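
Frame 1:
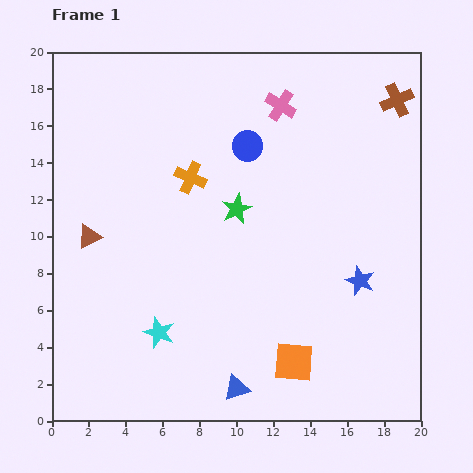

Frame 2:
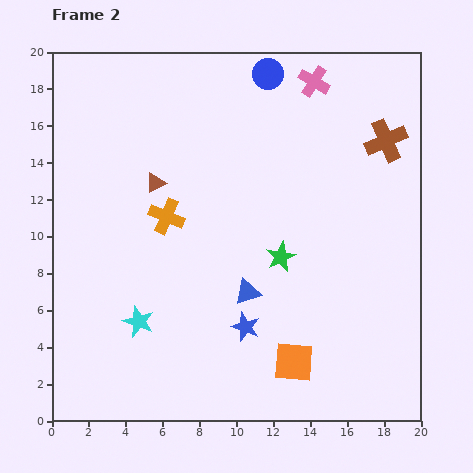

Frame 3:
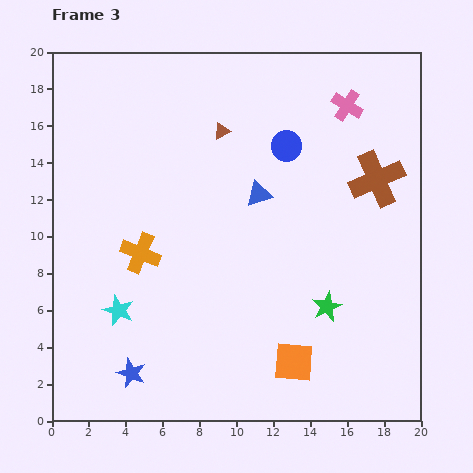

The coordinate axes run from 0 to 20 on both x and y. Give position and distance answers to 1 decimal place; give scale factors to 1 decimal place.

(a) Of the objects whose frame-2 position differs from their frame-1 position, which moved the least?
the cyan star

(moved 1.3)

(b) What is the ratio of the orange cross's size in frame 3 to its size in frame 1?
1.3×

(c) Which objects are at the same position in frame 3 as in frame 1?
the orange square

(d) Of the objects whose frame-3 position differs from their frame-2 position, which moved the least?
the cyan star

(moved 1.3)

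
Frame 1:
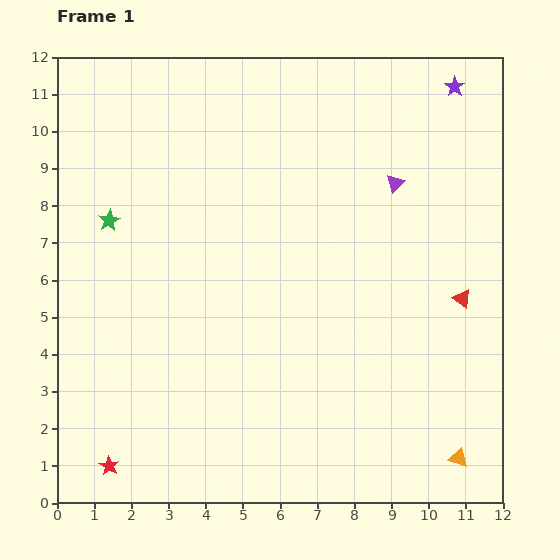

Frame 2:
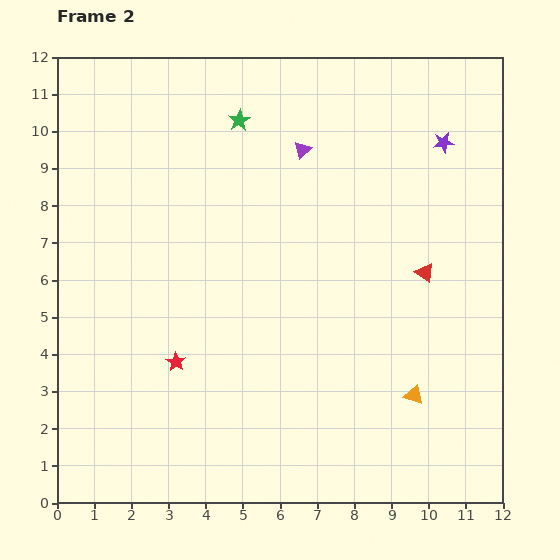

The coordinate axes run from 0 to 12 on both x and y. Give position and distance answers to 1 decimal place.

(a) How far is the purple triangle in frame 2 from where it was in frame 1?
2.7

The purple triangle moved from (9.1, 8.6) to (6.6, 9.5), a distance of √(2.5² + 0.9²) ≈ 2.7.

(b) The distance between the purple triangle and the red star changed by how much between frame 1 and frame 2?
-4.2

Distance in frame 1: 10.8. Distance in frame 2: 6.6.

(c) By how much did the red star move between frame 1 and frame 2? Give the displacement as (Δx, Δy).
(1.8, 2.8)

The red star was at (1.4, 1.0) in frame 1 and (3.2, 3.8) in frame 2.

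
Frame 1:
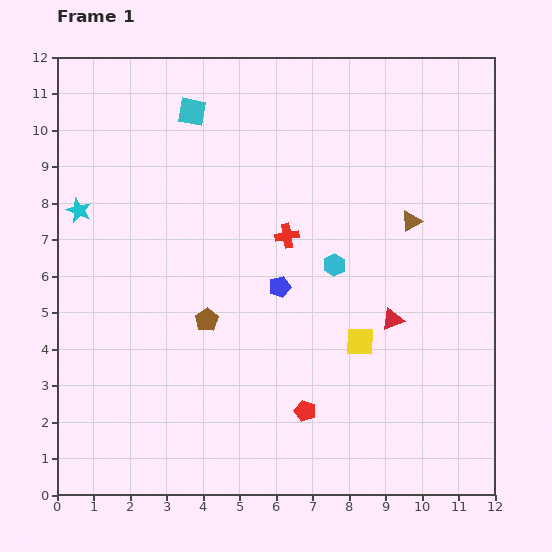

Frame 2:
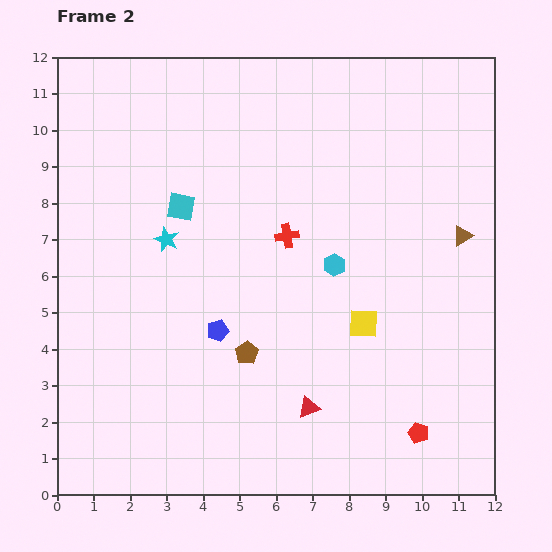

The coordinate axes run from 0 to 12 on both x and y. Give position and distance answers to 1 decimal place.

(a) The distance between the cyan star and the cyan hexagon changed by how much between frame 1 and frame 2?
-2.5

Distance in frame 1: 7.2. Distance in frame 2: 4.7.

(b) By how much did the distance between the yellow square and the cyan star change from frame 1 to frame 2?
-2.6

Distance in frame 1: 8.5. Distance in frame 2: 5.9.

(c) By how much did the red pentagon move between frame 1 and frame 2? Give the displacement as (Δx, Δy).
(3.1, -0.6)

The red pentagon was at (6.8, 2.3) in frame 1 and (9.9, 1.7) in frame 2.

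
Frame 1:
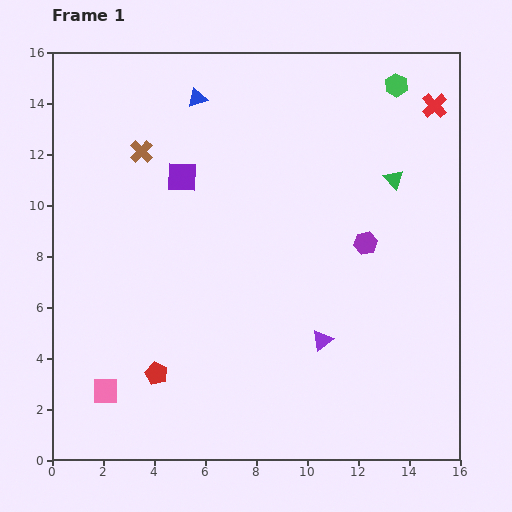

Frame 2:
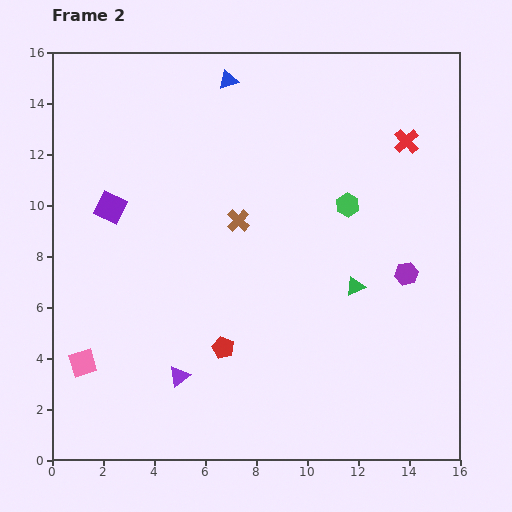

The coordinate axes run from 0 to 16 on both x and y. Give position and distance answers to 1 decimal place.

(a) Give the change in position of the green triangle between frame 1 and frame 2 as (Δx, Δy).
(-1.5, -4.2)

The green triangle was at (13.4, 11.0) in frame 1 and (11.9, 6.8) in frame 2.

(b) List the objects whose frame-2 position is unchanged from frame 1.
none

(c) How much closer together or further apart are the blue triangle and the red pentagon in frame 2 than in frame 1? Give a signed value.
-0.4

Distance in frame 1: 10.9. Distance in frame 2: 10.5.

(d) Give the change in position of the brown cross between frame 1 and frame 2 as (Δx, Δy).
(3.8, -2.7)

The brown cross was at (3.5, 12.1) in frame 1 and (7.3, 9.4) in frame 2.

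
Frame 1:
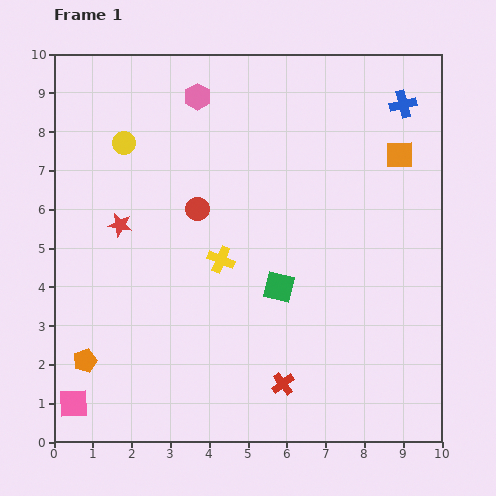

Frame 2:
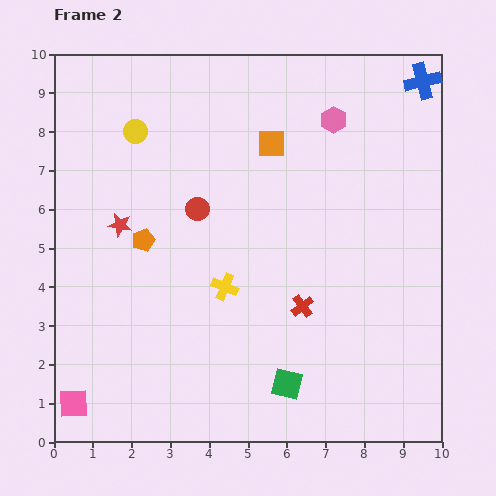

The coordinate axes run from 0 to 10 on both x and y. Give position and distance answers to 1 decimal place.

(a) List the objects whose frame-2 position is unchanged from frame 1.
the red circle, the pink square, the red star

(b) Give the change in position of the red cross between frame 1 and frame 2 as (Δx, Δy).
(0.5, 2.0)

The red cross was at (5.9, 1.5) in frame 1 and (6.4, 3.5) in frame 2.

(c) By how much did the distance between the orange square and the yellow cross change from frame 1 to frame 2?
-1.4

Distance in frame 1: 5.3. Distance in frame 2: 3.9.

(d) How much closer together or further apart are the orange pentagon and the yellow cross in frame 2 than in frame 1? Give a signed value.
-2.0

Distance in frame 1: 4.4. Distance in frame 2: 2.4.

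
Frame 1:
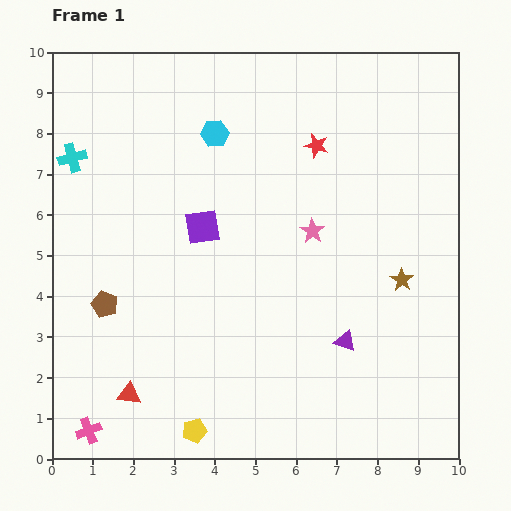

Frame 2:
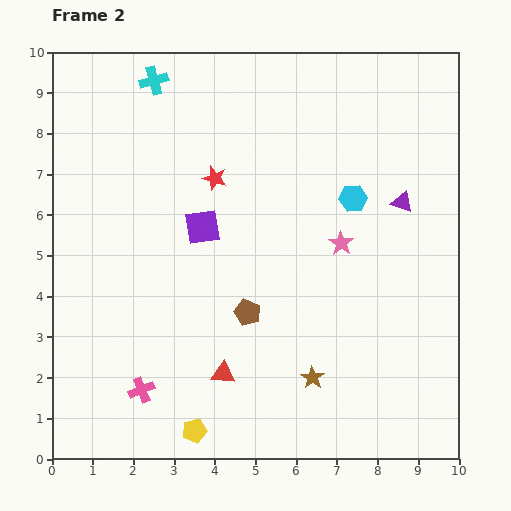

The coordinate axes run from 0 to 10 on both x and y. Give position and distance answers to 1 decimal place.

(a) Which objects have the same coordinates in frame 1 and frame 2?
the yellow pentagon, the purple square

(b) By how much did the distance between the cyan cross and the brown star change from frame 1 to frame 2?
-0.3

Distance in frame 1: 8.6. Distance in frame 2: 8.3.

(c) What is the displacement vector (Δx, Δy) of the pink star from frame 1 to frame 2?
(0.7, -0.3)

The pink star was at (6.4, 5.6) in frame 1 and (7.1, 5.3) in frame 2.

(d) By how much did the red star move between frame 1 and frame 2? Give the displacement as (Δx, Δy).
(-2.5, -0.8)

The red star was at (6.5, 7.7) in frame 1 and (4.0, 6.9) in frame 2.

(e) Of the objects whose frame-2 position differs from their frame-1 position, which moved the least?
the pink star

(moved 0.8)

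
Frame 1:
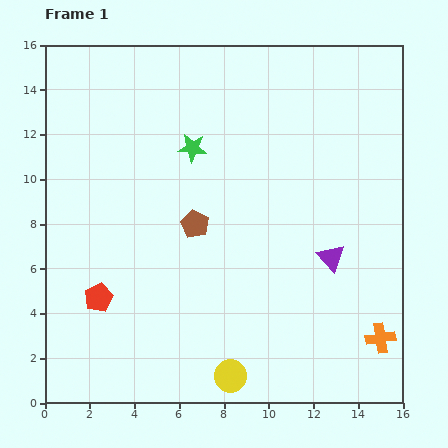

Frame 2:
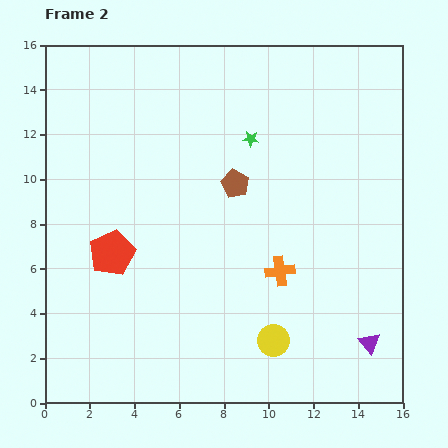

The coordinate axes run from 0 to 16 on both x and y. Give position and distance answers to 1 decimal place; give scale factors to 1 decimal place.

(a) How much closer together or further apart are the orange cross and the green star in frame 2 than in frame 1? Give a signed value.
-6.0

Distance in frame 1: 12.0. Distance in frame 2: 6.0.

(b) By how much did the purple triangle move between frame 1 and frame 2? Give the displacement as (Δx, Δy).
(1.7, -3.8)

The purple triangle was at (12.8, 6.5) in frame 1 and (14.5, 2.7) in frame 2.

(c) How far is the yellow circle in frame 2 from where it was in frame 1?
2.5

The yellow circle moved from (8.3, 1.2) to (10.2, 2.8), a distance of √(1.9² + 1.6²) ≈ 2.5.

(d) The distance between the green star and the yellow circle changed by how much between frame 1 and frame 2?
-1.2

Distance in frame 1: 10.3. Distance in frame 2: 9.1.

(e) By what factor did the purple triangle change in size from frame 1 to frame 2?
0.8×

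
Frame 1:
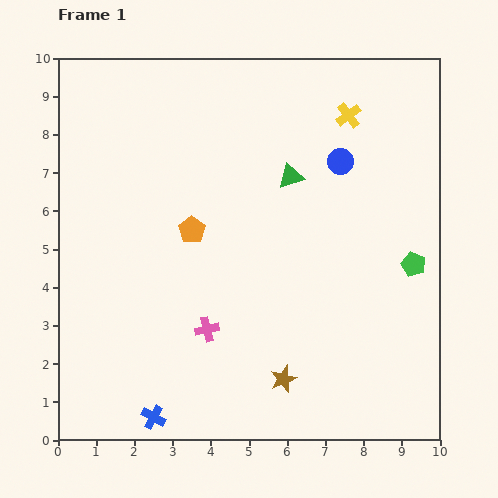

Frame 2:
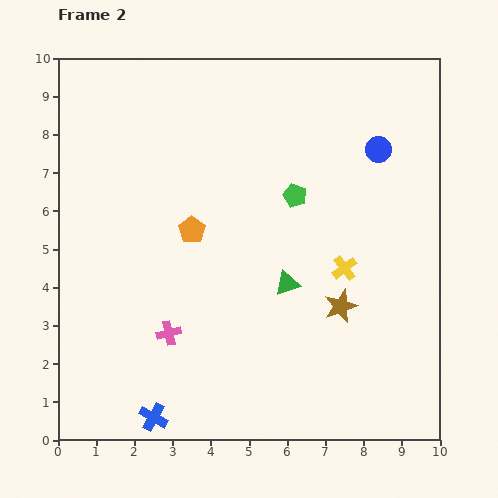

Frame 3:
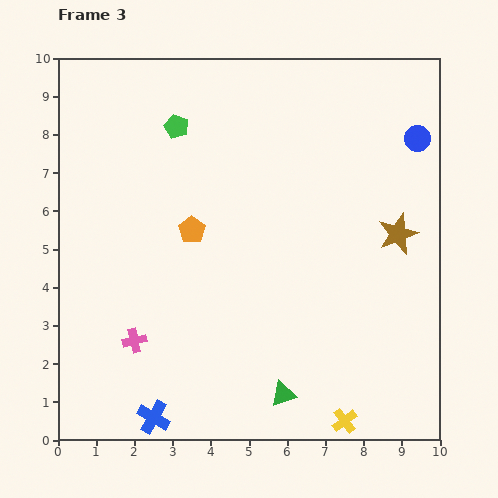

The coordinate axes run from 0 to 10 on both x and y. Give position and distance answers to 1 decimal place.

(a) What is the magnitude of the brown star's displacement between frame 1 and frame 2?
2.4

The brown star moved from (5.9, 1.6) to (7.4, 3.5), a distance of √(1.5² + 1.9²) ≈ 2.4.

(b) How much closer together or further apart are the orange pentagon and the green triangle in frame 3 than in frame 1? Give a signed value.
+1.9

Distance in frame 1: 3.0. Distance in frame 3: 4.9.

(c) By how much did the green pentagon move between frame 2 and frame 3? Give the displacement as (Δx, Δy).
(-3.1, 1.8)

The green pentagon was at (6.2, 6.4) in frame 2 and (3.1, 8.2) in frame 3.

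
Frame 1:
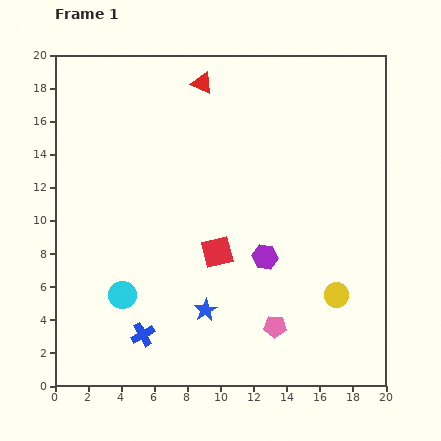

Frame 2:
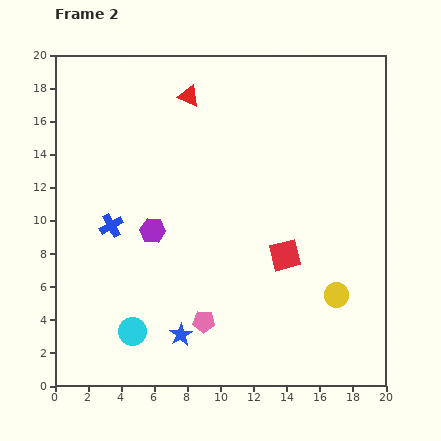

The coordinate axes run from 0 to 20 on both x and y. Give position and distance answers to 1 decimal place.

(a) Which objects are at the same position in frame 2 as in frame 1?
the yellow circle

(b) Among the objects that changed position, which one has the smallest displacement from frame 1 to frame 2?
the red triangle

(moved 1.1)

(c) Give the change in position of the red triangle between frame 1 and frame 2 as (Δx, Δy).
(-0.8, -0.8)

The red triangle was at (8.9, 18.3) in frame 1 and (8.1, 17.5) in frame 2.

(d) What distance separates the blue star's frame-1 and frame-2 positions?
2.1

The blue star moved from (9.1, 4.6) to (7.6, 3.1), a distance of √(1.5² + 1.5²) ≈ 2.1.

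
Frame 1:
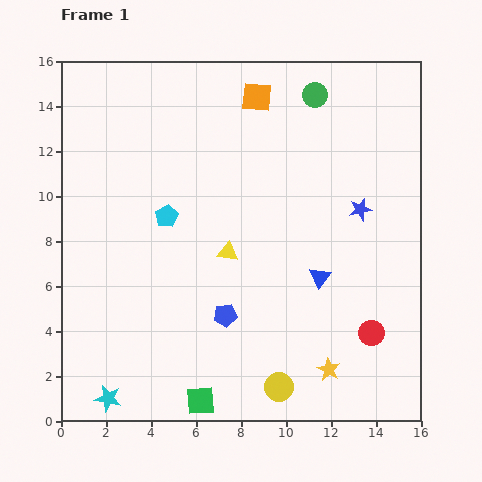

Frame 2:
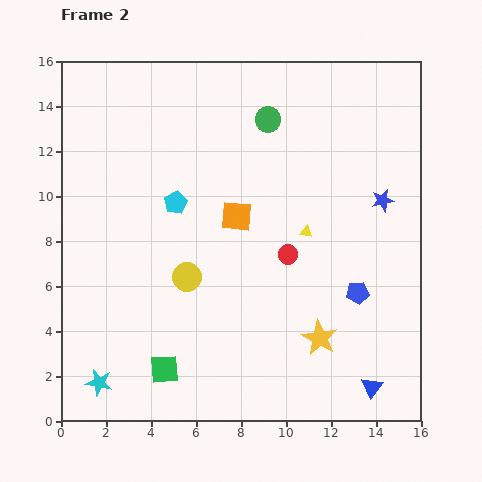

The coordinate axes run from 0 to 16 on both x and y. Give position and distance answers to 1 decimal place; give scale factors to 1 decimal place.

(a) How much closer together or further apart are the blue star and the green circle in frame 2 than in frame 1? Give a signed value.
+0.7

Distance in frame 1: 5.5. Distance in frame 2: 6.2.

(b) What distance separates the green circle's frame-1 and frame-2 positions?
2.4

The green circle moved from (11.3, 14.5) to (9.2, 13.4), a distance of √(2.1² + 1.1²) ≈ 2.4.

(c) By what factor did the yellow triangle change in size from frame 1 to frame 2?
0.6×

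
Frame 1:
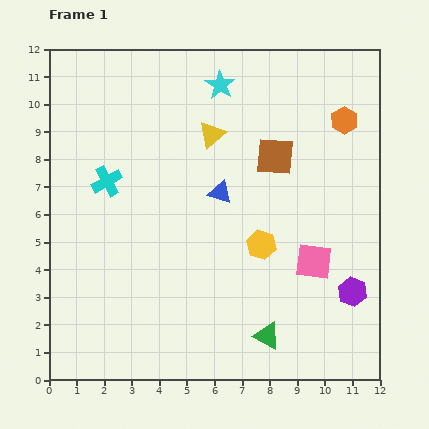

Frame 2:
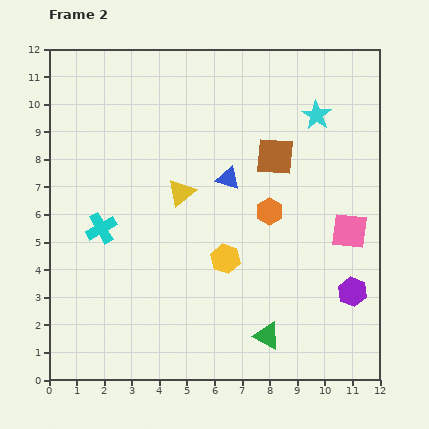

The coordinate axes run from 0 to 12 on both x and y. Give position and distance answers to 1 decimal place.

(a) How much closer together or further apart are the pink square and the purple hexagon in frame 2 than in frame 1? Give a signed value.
+0.4

Distance in frame 1: 1.8. Distance in frame 2: 2.2.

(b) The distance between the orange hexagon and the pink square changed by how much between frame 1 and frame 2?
-2.2

Distance in frame 1: 5.2. Distance in frame 2: 3.0.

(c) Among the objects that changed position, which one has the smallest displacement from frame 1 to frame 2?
the blue triangle

(moved 0.6)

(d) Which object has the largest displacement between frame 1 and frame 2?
the orange hexagon

(moved 4.3; next 3.7)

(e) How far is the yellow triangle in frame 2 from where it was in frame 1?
2.4

The yellow triangle moved from (5.9, 8.9) to (4.8, 6.8), a distance of √(1.1² + 2.1²) ≈ 2.4.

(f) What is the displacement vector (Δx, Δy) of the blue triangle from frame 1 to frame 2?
(0.3, 0.5)

The blue triangle was at (6.2, 6.8) in frame 1 and (6.5, 7.3) in frame 2.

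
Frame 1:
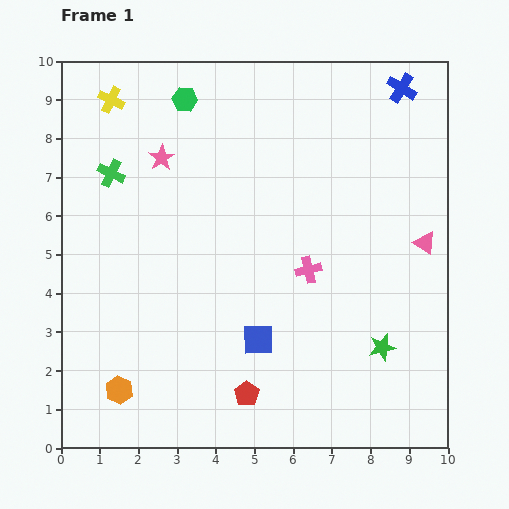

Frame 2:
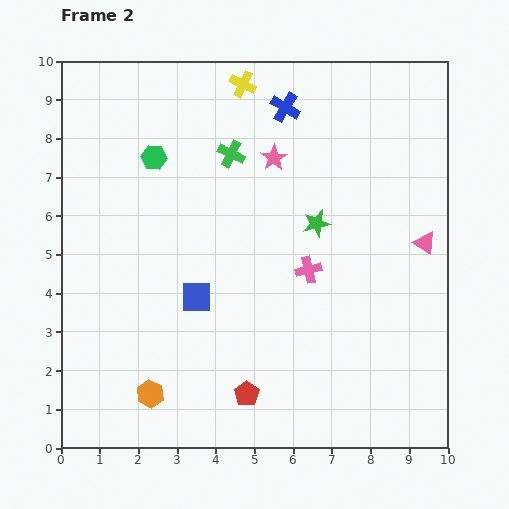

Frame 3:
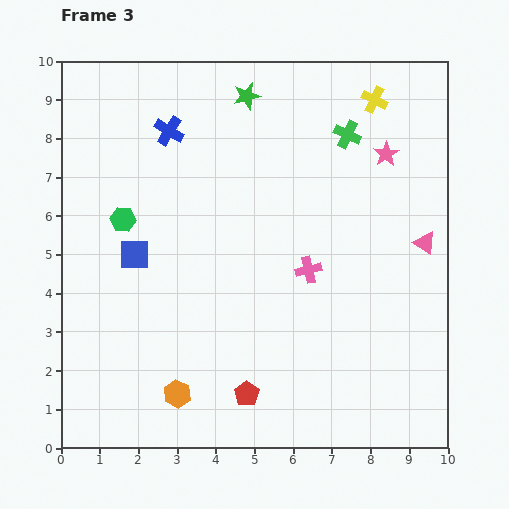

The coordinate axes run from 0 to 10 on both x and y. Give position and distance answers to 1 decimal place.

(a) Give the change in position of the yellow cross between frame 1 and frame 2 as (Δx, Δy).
(3.4, 0.4)

The yellow cross was at (1.3, 9.0) in frame 1 and (4.7, 9.4) in frame 2.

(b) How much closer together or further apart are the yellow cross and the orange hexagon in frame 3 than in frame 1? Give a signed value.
+1.7

Distance in frame 1: 7.5. Distance in frame 3: 9.2.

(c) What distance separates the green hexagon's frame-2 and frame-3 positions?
1.8

The green hexagon moved from (2.4, 7.5) to (1.6, 5.9), a distance of √(0.8² + 1.6²) ≈ 1.8.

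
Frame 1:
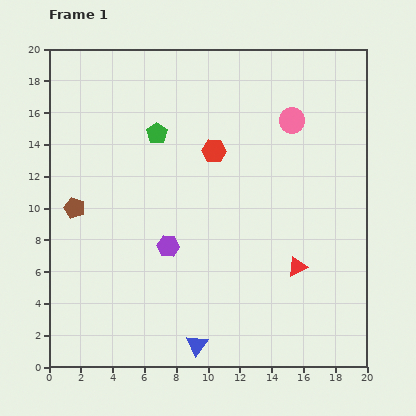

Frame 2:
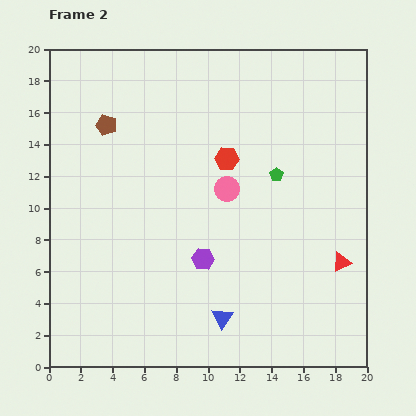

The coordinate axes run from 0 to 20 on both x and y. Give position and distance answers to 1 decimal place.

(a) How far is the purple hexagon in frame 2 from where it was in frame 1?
2.3

The purple hexagon moved from (7.5, 7.6) to (9.7, 6.8), a distance of √(2.2² + 0.8²) ≈ 2.3.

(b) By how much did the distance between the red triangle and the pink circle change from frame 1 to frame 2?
-0.7

Distance in frame 1: 9.2. Distance in frame 2: 8.5.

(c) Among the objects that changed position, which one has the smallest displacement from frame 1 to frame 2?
the red hexagon

(moved 0.9)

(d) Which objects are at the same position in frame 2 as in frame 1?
none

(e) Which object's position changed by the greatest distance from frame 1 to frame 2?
the green pentagon

(moved 7.9; next 5.9)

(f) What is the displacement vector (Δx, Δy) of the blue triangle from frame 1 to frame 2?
(1.6, 1.7)

The blue triangle was at (9.3, 1.4) in frame 1 and (10.9, 3.1) in frame 2.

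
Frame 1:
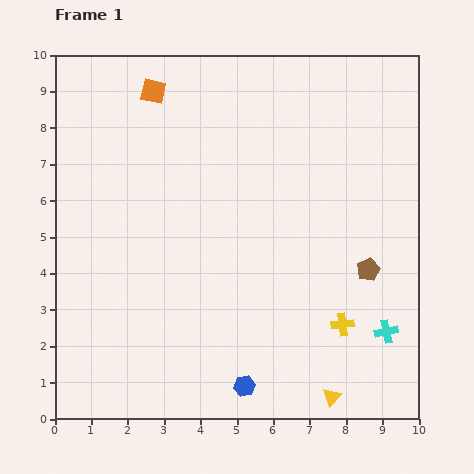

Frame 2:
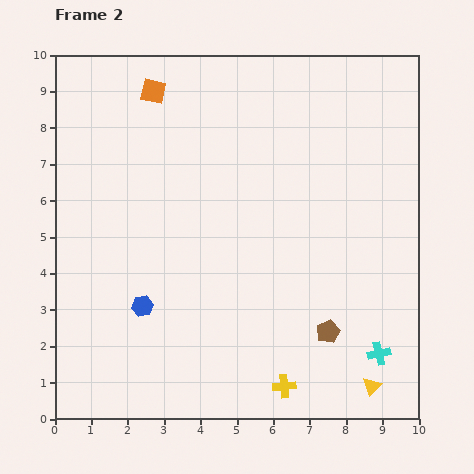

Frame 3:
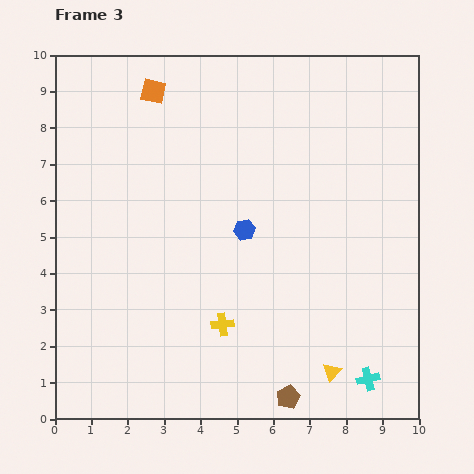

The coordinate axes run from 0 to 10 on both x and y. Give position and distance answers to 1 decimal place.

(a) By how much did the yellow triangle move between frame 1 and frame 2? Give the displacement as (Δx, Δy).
(1.1, 0.3)

The yellow triangle was at (7.6, 0.6) in frame 1 and (8.7, 0.9) in frame 2.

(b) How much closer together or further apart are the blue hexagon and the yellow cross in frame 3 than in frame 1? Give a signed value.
-0.5

Distance in frame 1: 3.2. Distance in frame 3: 2.7.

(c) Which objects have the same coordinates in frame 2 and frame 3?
the orange square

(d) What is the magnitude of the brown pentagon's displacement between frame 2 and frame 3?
2.1

The brown pentagon moved from (7.5, 2.4) to (6.4, 0.6), a distance of √(1.1² + 1.8²) ≈ 2.1.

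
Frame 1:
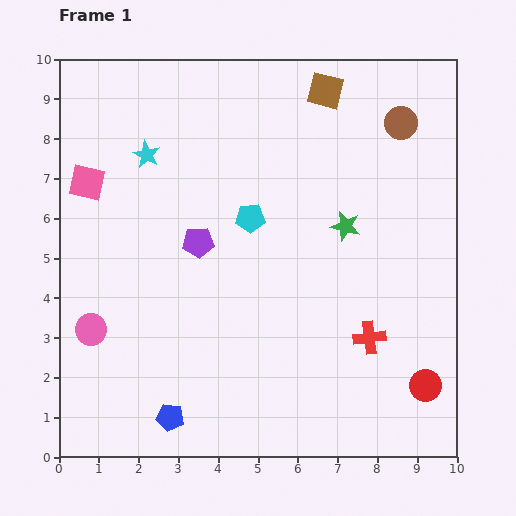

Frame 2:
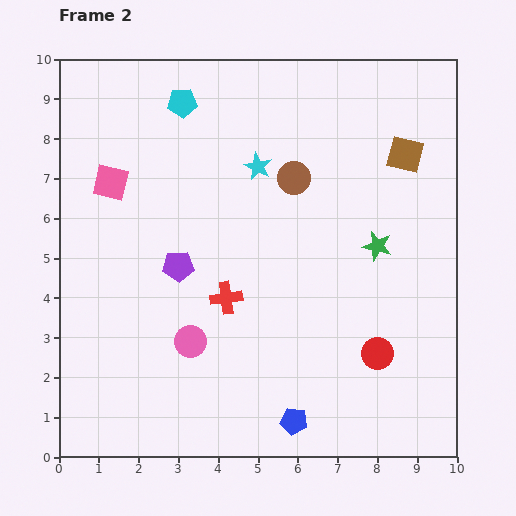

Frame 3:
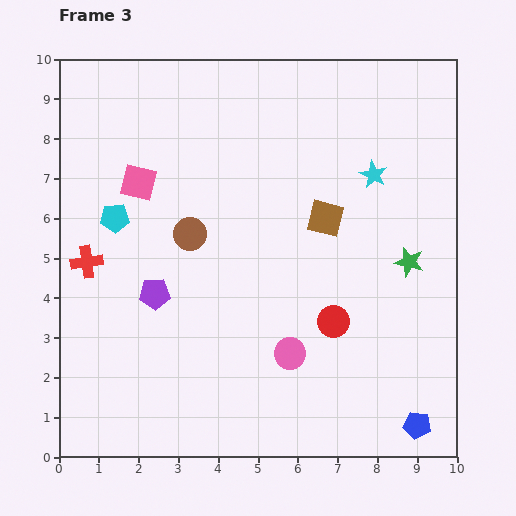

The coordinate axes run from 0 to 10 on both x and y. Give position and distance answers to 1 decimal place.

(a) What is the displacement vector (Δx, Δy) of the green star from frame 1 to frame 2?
(0.8, -0.5)

The green star was at (7.2, 5.8) in frame 1 and (8.0, 5.3) in frame 2.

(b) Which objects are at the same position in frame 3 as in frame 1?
none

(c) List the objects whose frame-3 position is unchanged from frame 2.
none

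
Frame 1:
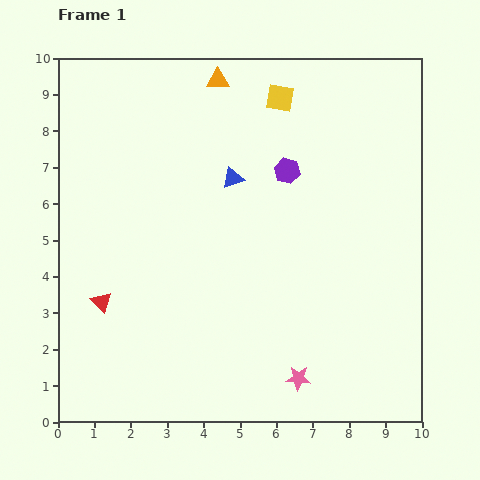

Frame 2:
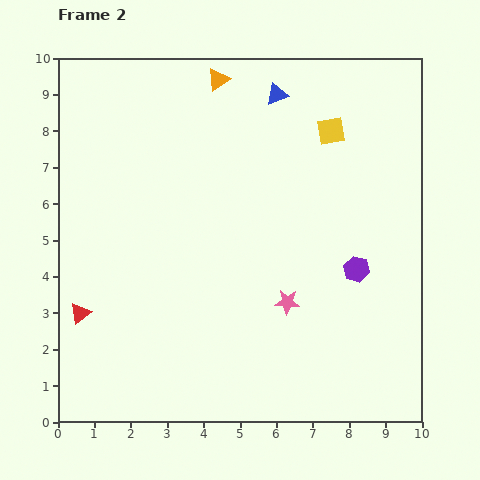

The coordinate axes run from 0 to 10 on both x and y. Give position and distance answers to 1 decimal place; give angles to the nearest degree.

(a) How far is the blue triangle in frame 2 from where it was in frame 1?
2.6

The blue triangle moved from (4.8, 6.7) to (6.0, 9.0), a distance of √(1.2² + 2.3²) ≈ 2.6.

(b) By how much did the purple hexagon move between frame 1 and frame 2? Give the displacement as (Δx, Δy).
(1.9, -2.7)

The purple hexagon was at (6.3, 6.9) in frame 1 and (8.2, 4.2) in frame 2.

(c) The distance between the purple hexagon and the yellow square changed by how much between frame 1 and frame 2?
+1.9

Distance in frame 1: 2.0. Distance in frame 2: 3.9.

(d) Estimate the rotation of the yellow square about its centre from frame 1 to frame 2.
19° counter-clockwise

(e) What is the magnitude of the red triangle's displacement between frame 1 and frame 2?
0.7

The red triangle moved from (1.2, 3.3) to (0.6, 3.0), a distance of √(0.6² + 0.3²) ≈ 0.7.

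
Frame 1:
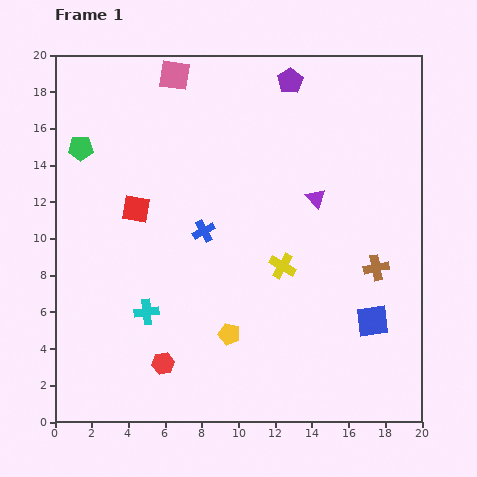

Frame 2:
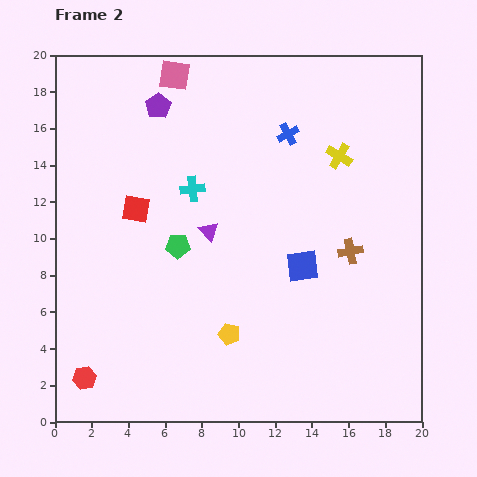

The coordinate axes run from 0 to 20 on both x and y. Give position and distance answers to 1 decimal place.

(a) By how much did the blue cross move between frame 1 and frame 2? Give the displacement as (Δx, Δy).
(4.6, 5.3)

The blue cross was at (8.1, 10.4) in frame 1 and (12.7, 15.7) in frame 2.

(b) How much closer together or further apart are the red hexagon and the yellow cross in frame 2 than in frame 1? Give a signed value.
+10.0

Distance in frame 1: 8.4. Distance in frame 2: 18.4.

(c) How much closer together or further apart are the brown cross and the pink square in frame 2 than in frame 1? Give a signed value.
-1.6

Distance in frame 1: 15.2. Distance in frame 2: 13.6.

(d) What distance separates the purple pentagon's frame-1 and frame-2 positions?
7.3

The purple pentagon moved from (12.8, 18.6) to (5.6, 17.2), a distance of √(7.2² + 1.4²) ≈ 7.3.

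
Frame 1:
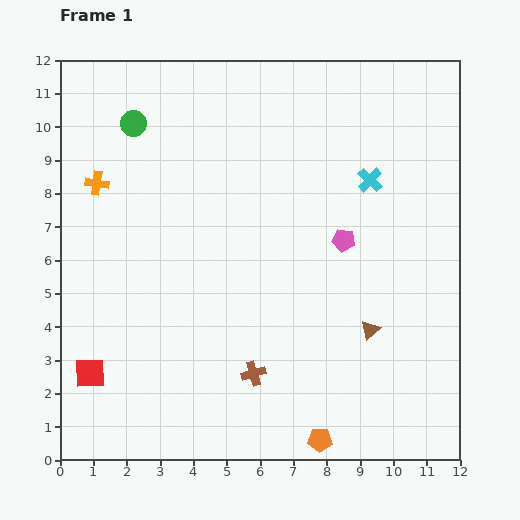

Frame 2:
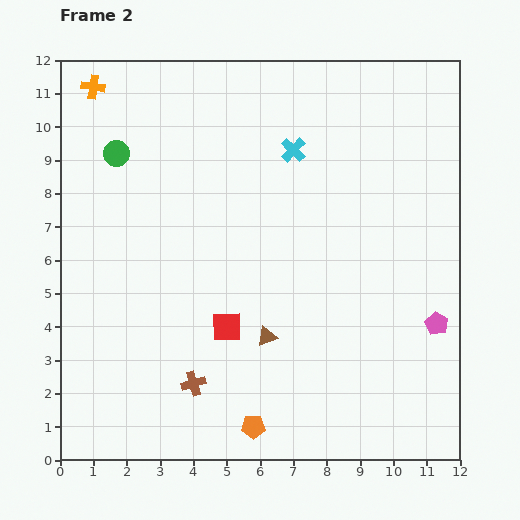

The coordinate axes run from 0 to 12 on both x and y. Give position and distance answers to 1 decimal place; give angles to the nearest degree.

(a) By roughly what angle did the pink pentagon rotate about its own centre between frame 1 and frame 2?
19° clockwise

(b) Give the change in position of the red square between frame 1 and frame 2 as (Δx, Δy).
(4.1, 1.4)

The red square was at (0.9, 2.6) in frame 1 and (5.0, 4.0) in frame 2.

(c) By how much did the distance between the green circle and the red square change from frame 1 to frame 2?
-1.4

Distance in frame 1: 7.6. Distance in frame 2: 6.2.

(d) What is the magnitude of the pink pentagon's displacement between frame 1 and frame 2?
3.8

The pink pentagon moved from (8.5, 6.6) to (11.3, 4.1), a distance of √(2.8² + 2.5²) ≈ 3.8.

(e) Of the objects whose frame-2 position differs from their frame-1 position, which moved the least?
the green circle

(moved 1.0)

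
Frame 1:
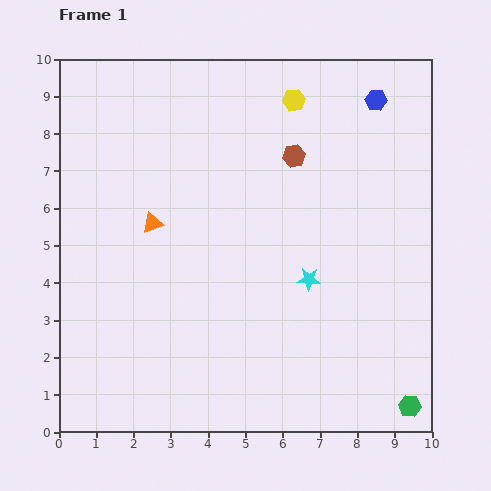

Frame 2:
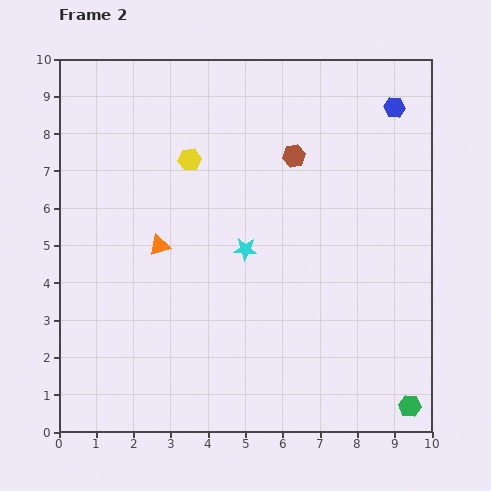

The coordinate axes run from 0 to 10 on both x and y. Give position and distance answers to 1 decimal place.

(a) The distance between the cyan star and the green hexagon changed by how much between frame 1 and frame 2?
+1.8

Distance in frame 1: 4.3. Distance in frame 2: 6.1.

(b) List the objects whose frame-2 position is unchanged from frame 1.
the green hexagon, the brown hexagon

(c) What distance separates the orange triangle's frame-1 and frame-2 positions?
0.6

The orange triangle moved from (2.5, 5.6) to (2.7, 5.0), a distance of √(0.2² + 0.6²) ≈ 0.6.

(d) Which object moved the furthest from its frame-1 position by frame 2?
the yellow hexagon

(moved 3.2; next 1.9)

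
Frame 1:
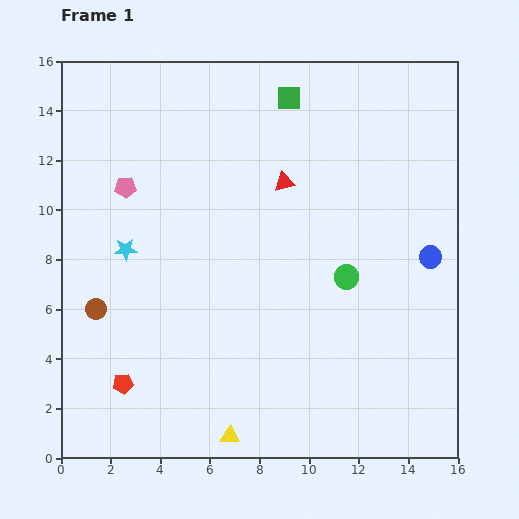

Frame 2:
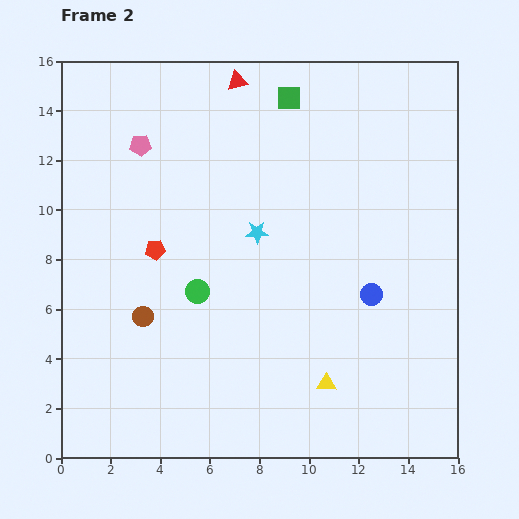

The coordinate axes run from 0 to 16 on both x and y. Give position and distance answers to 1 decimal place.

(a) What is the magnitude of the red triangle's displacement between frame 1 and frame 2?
4.5

The red triangle moved from (9.0, 11.1) to (7.1, 15.2), a distance of √(1.9² + 4.1²) ≈ 4.5.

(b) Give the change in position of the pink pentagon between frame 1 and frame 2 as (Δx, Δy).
(0.6, 1.7)

The pink pentagon was at (2.6, 10.9) in frame 1 and (3.2, 12.6) in frame 2.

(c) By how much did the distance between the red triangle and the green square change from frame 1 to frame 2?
-1.2

Distance in frame 1: 3.4. Distance in frame 2: 2.2.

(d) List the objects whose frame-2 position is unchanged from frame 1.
the green square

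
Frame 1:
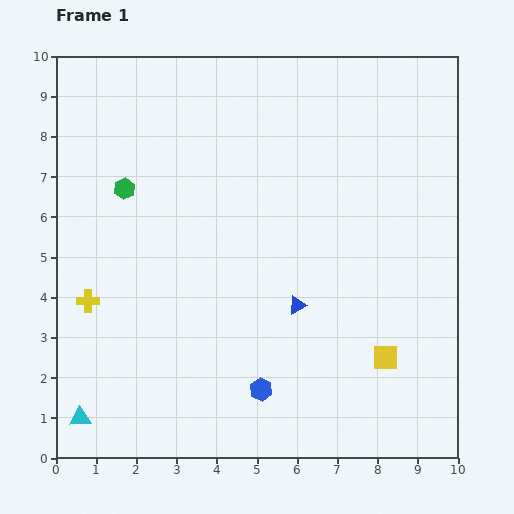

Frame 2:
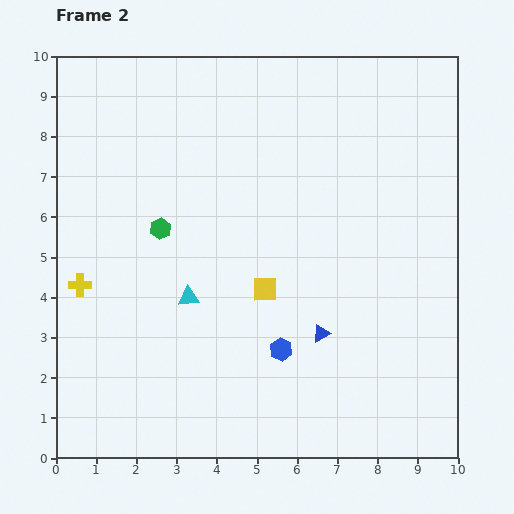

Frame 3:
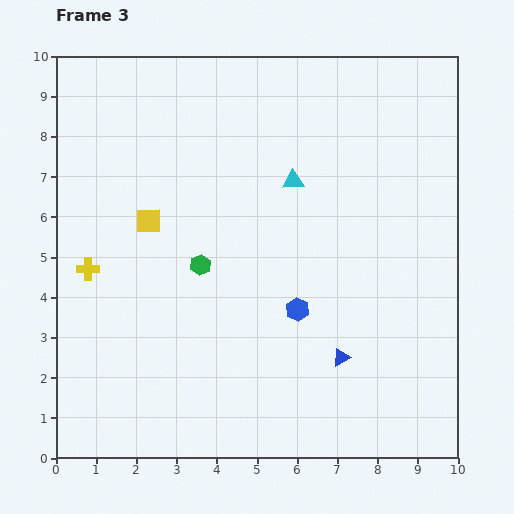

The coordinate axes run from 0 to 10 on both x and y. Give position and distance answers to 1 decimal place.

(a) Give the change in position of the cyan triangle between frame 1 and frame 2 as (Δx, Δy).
(2.7, 3.0)

The cyan triangle was at (0.6, 1.0) in frame 1 and (3.3, 4.0) in frame 2.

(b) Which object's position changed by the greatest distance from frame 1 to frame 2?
the cyan triangle

(moved 4.0; next 3.4)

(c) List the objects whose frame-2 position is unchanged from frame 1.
none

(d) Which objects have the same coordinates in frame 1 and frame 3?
none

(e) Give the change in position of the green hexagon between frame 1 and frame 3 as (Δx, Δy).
(1.9, -1.9)

The green hexagon was at (1.7, 6.7) in frame 1 and (3.6, 4.8) in frame 3.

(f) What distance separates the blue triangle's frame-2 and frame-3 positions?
0.8

The blue triangle moved from (6.6, 3.1) to (7.1, 2.5), a distance of √(0.5² + 0.6²) ≈ 0.8.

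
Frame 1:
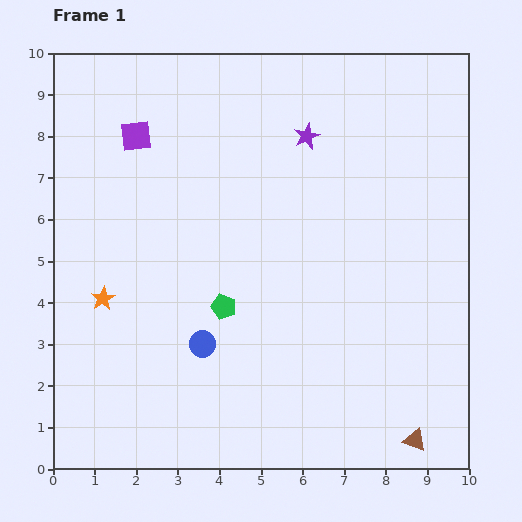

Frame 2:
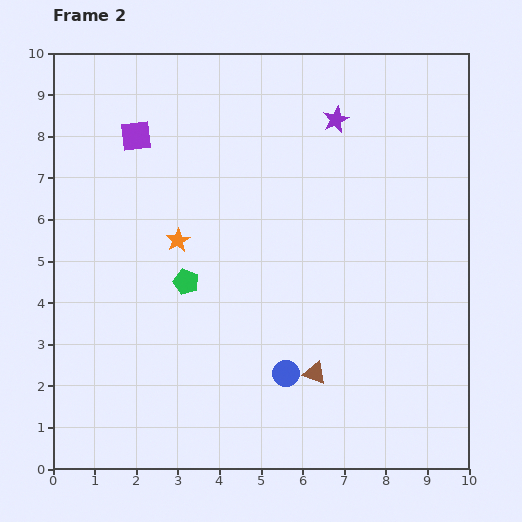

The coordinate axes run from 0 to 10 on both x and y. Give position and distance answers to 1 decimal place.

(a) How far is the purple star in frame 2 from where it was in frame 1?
0.8

The purple star moved from (6.1, 8.0) to (6.8, 8.4), a distance of √(0.7² + 0.4²) ≈ 0.8.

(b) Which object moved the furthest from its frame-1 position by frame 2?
the brown triangle

(moved 2.9; next 2.3)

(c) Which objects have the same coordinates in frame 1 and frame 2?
the purple square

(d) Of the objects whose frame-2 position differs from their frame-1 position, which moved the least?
the purple star

(moved 0.8)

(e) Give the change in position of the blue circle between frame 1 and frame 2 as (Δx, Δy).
(2.0, -0.7)

The blue circle was at (3.6, 3.0) in frame 1 and (5.6, 2.3) in frame 2.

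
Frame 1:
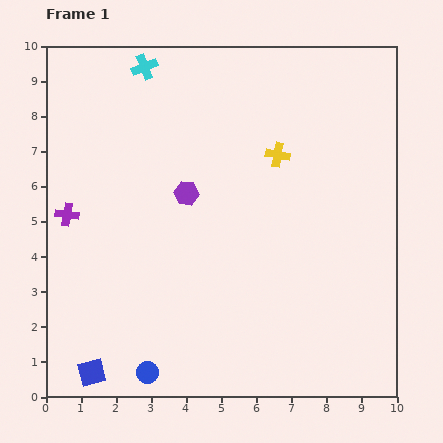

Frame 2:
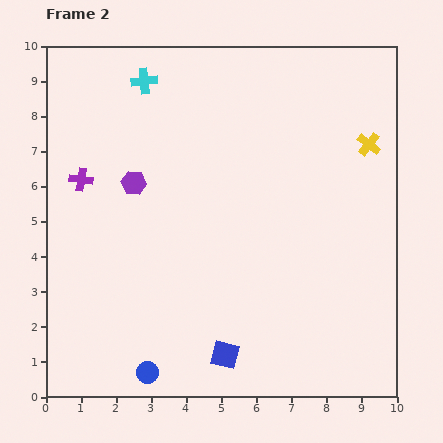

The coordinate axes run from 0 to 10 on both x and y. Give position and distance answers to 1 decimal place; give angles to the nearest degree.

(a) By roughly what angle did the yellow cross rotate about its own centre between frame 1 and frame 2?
28° clockwise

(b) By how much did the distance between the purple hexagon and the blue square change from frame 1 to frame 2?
-0.3

Distance in frame 1: 5.8. Distance in frame 2: 5.5.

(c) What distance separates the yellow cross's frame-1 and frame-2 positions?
2.6

The yellow cross moved from (6.6, 6.9) to (9.2, 7.2), a distance of √(2.6² + 0.3²) ≈ 2.6.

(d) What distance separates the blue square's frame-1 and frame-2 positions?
3.8

The blue square moved from (1.3, 0.7) to (5.1, 1.2), a distance of √(3.8² + 0.5²) ≈ 3.8.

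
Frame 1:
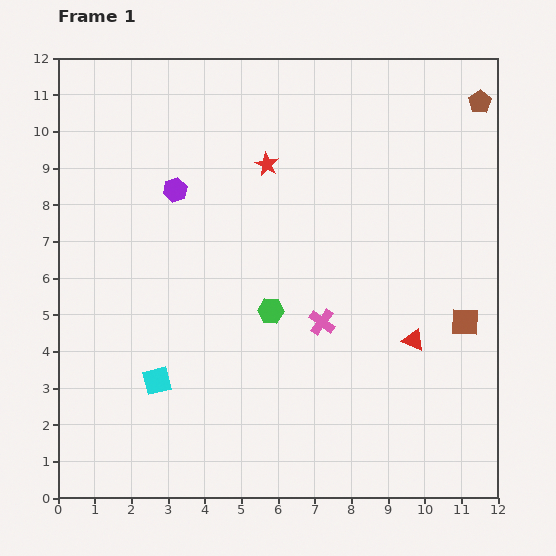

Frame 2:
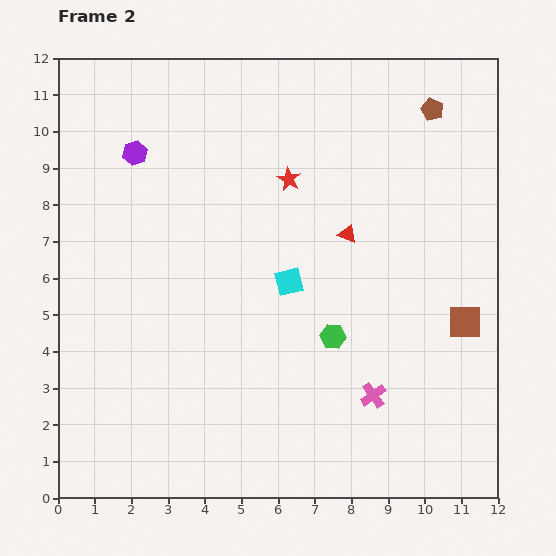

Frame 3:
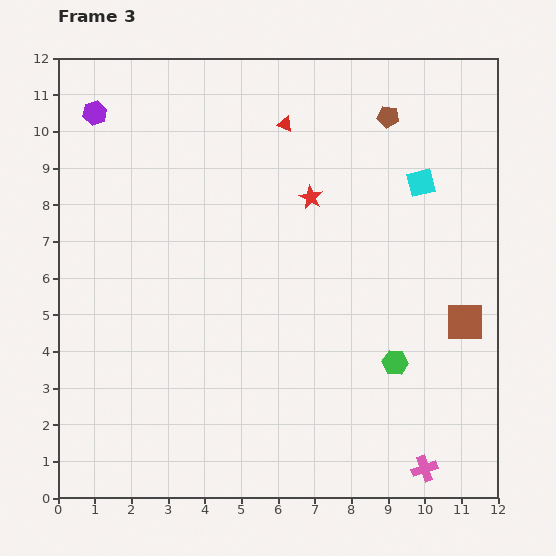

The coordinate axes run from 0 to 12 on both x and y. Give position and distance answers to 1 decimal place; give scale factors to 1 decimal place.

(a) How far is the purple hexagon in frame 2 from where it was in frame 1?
1.5

The purple hexagon moved from (3.2, 8.4) to (2.1, 9.4), a distance of √(1.1² + 1.0²) ≈ 1.5.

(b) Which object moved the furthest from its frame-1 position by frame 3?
the cyan square

(moved 9.0; next 6.9)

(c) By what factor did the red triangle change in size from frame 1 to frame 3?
0.7×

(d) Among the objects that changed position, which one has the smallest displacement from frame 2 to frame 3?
the red star

(moved 0.8)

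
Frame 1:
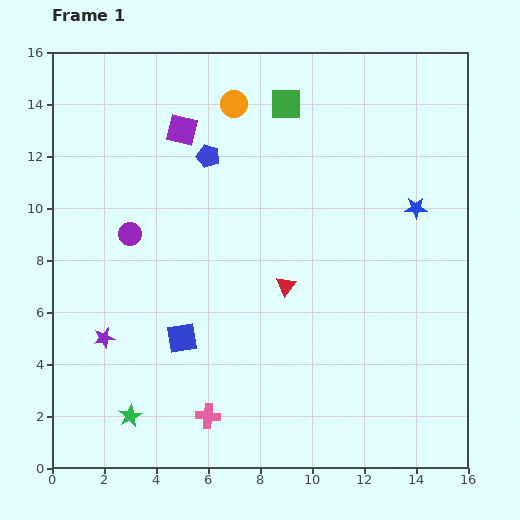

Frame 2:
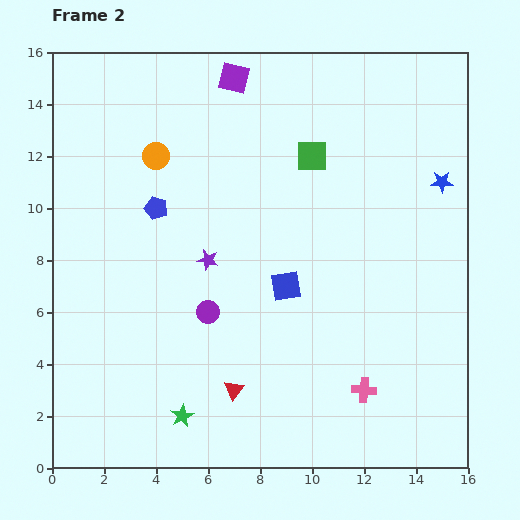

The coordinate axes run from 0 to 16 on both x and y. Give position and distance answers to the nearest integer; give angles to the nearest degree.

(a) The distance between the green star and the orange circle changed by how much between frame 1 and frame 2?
-3

Distance in frame 1: 13. Distance in frame 2: 10.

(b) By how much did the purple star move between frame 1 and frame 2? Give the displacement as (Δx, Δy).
(4, 3)

The purple star was at (2, 5) in frame 1 and (6, 8) in frame 2.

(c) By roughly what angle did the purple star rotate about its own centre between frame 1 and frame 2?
25° clockwise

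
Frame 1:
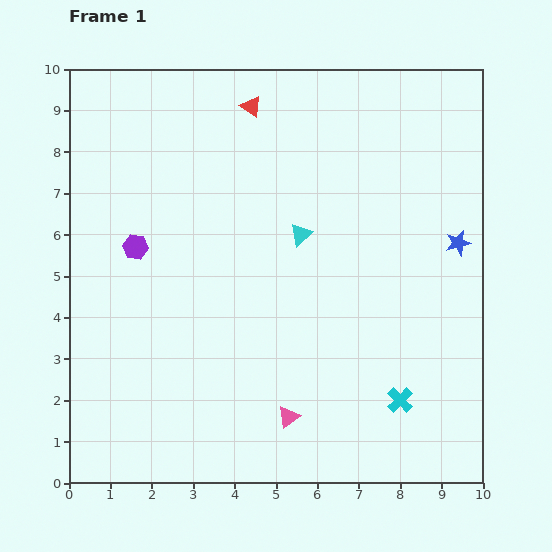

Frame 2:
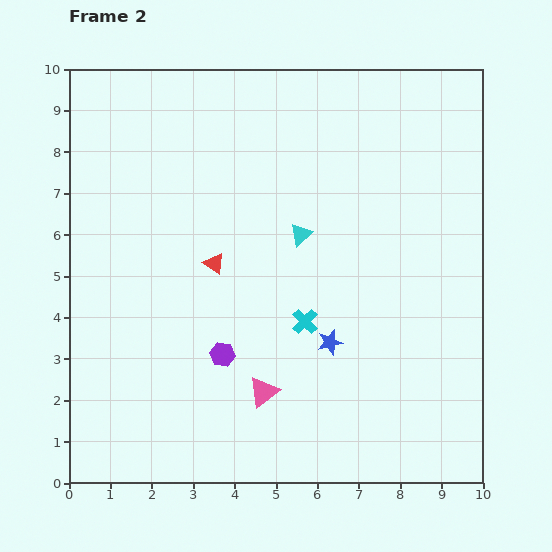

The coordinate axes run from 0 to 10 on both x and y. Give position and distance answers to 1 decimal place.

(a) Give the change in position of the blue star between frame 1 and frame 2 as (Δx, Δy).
(-3.1, -2.4)

The blue star was at (9.4, 5.8) in frame 1 and (6.3, 3.4) in frame 2.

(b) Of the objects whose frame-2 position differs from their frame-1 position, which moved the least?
the pink triangle

(moved 0.8)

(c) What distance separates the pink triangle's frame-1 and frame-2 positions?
0.8

The pink triangle moved from (5.3, 1.6) to (4.7, 2.2), a distance of √(0.6² + 0.6²) ≈ 0.8.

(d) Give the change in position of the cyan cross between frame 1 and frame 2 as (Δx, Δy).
(-2.3, 1.9)

The cyan cross was at (8.0, 2.0) in frame 1 and (5.7, 3.9) in frame 2.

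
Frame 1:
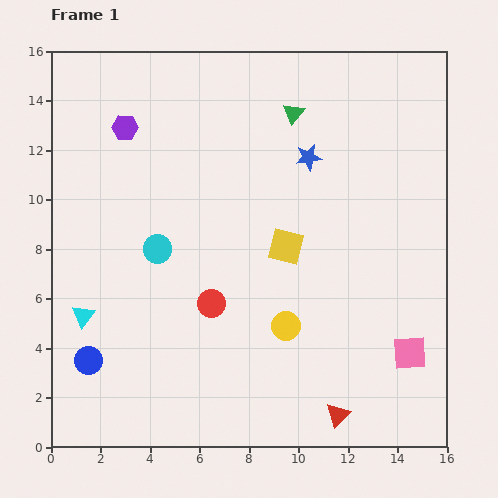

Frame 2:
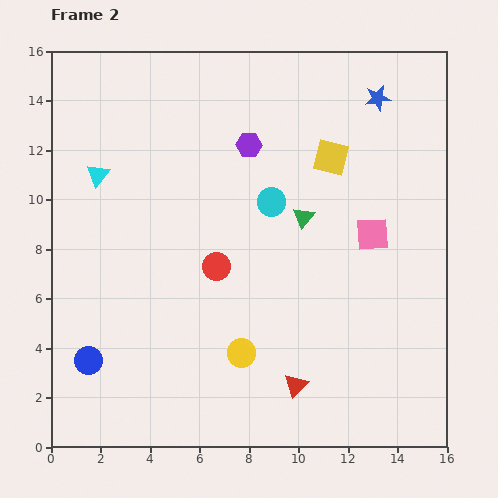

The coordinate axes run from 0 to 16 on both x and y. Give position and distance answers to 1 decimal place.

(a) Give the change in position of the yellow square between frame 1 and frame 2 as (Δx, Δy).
(1.8, 3.6)

The yellow square was at (9.5, 8.1) in frame 1 and (11.3, 11.7) in frame 2.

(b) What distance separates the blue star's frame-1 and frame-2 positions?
3.7

The blue star moved from (10.4, 11.7) to (13.2, 14.1), a distance of √(2.8² + 2.4²) ≈ 3.7.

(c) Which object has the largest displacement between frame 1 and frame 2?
the cyan triangle

(moved 5.7; next 5.0)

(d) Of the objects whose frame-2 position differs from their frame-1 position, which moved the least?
the red circle

(moved 1.5)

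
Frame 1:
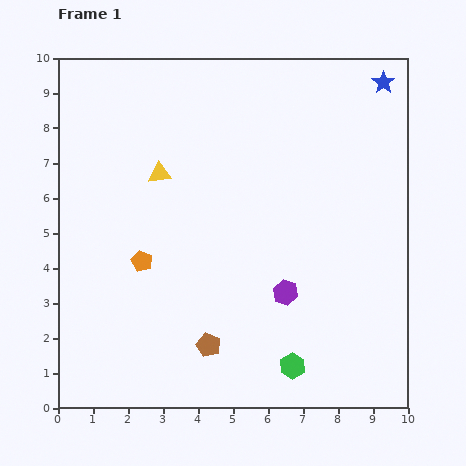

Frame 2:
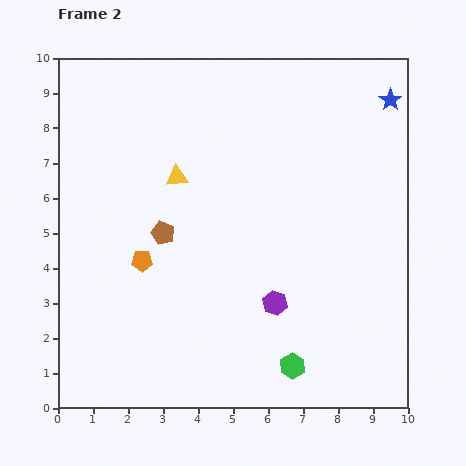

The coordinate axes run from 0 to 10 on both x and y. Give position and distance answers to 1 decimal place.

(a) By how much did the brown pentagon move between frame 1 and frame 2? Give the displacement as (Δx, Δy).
(-1.3, 3.2)

The brown pentagon was at (4.3, 1.8) in frame 1 and (3.0, 5.0) in frame 2.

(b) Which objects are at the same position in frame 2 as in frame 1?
the orange pentagon, the green hexagon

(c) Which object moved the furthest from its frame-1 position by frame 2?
the brown pentagon

(moved 3.5; next 0.5)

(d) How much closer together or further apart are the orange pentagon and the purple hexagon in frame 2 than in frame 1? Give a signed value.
-0.2

Distance in frame 1: 4.2. Distance in frame 2: 4.0.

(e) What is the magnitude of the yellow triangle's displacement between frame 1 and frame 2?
0.5

The yellow triangle moved from (2.9, 6.7) to (3.4, 6.6), a distance of √(0.5² + 0.1²) ≈ 0.5.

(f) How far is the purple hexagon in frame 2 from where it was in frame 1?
0.4

The purple hexagon moved from (6.5, 3.3) to (6.2, 3.0), a distance of √(0.3² + 0.3²) ≈ 0.4.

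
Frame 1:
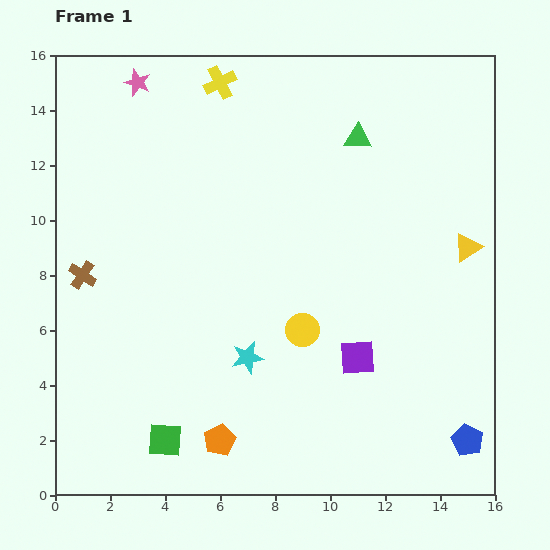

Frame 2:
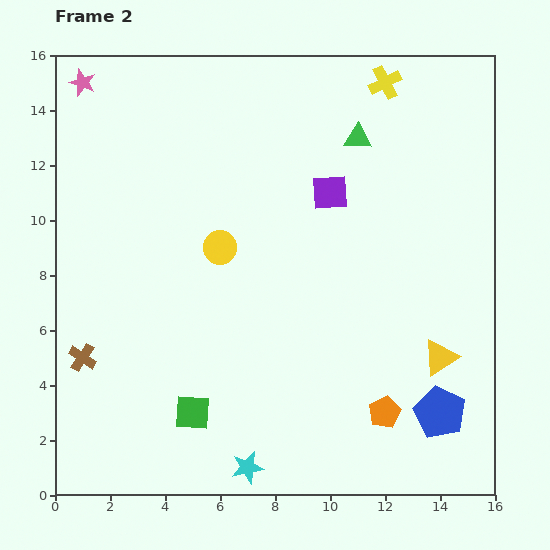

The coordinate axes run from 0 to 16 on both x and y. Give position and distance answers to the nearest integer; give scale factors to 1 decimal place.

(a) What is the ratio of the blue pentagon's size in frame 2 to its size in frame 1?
1.6×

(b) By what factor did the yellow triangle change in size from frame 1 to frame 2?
1.3×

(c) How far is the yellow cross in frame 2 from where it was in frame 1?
6

The yellow cross moved from (6, 15) to (12, 15), a distance of √(6² + 0²) ≈ 6.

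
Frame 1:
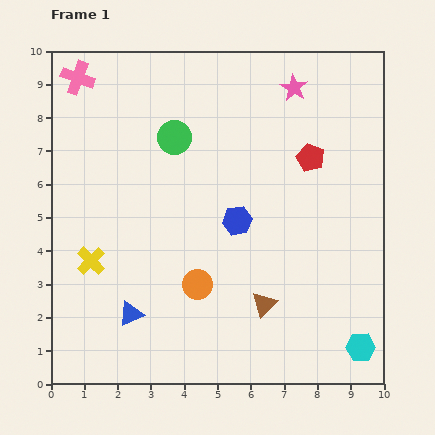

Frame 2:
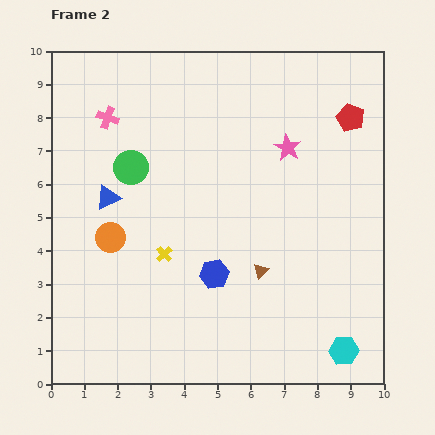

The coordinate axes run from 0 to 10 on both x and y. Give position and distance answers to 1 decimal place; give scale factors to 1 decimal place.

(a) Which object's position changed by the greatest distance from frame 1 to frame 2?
the blue triangle

(moved 3.6; next 3.0)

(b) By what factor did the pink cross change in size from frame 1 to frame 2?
0.7×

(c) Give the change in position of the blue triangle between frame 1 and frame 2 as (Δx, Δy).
(-0.7, 3.5)

The blue triangle was at (2.4, 2.1) in frame 1 and (1.7, 5.6) in frame 2.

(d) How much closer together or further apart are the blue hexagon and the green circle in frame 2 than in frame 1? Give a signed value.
+1.0

Distance in frame 1: 3.1. Distance in frame 2: 4.1.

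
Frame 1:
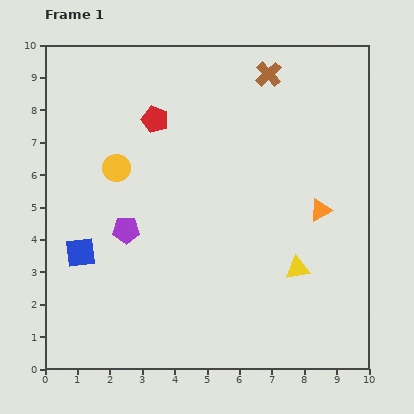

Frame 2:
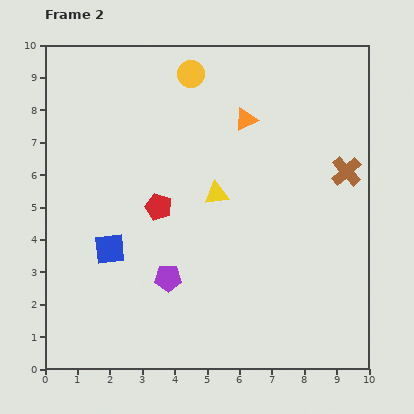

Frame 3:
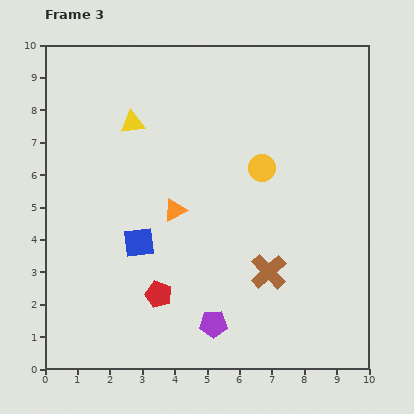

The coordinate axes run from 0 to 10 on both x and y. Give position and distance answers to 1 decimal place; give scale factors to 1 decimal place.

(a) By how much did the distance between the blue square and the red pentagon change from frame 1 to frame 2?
-2.7

Distance in frame 1: 4.7. Distance in frame 2: 2.0.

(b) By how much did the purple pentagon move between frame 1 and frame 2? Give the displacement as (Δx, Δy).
(1.3, -1.5)

The purple pentagon was at (2.5, 4.3) in frame 1 and (3.8, 2.8) in frame 2.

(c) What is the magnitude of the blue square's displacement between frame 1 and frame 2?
0.9

The blue square moved from (1.1, 3.6) to (2.0, 3.7), a distance of √(0.9² + 0.1²) ≈ 0.9.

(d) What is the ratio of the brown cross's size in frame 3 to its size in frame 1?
1.4×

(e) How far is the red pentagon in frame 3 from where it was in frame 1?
5.4

The red pentagon moved from (3.4, 7.7) to (3.5, 2.3), a distance of √(0.1² + 5.4²) ≈ 5.4.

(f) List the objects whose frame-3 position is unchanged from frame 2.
none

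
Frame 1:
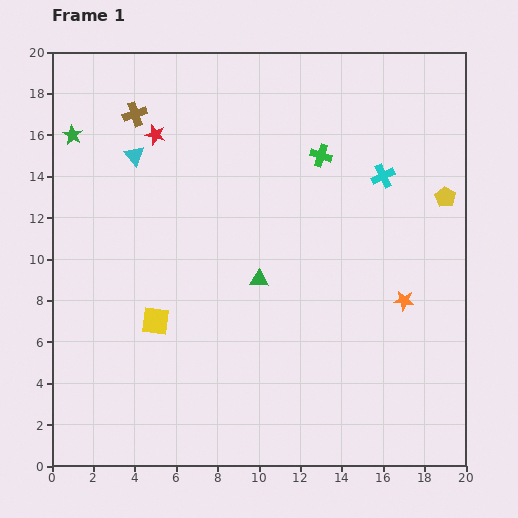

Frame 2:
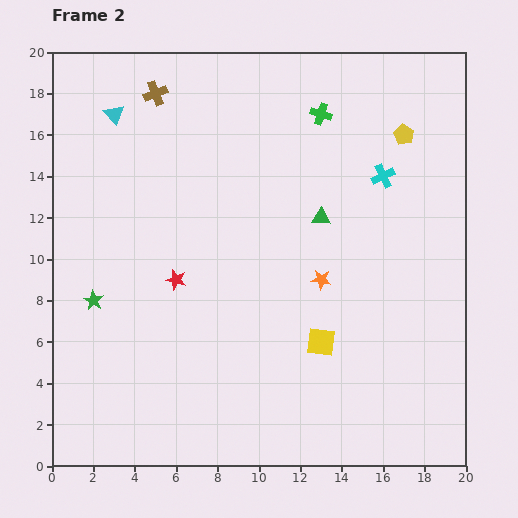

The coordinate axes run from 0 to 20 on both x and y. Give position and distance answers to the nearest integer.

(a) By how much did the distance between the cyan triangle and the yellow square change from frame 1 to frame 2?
+7

Distance in frame 1: 8. Distance in frame 2: 15.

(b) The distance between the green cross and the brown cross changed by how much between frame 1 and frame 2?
-1

Distance in frame 1: 9. Distance in frame 2: 8.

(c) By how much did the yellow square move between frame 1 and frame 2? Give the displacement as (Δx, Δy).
(8, -1)

The yellow square was at (5, 7) in frame 1 and (13, 6) in frame 2.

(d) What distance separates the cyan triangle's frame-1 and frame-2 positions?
2

The cyan triangle moved from (4, 15) to (3, 17), a distance of √(1² + 2²) ≈ 2.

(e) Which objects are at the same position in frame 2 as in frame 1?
the cyan cross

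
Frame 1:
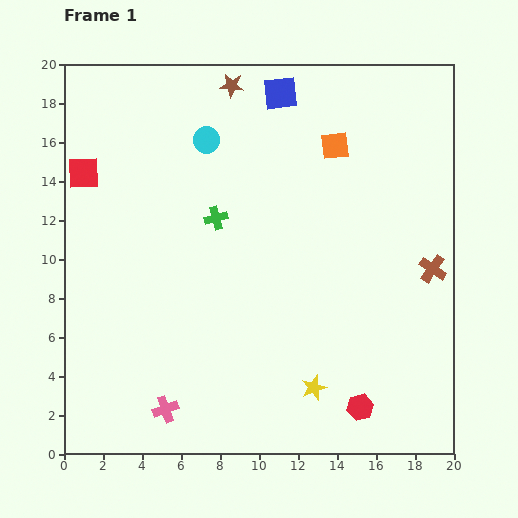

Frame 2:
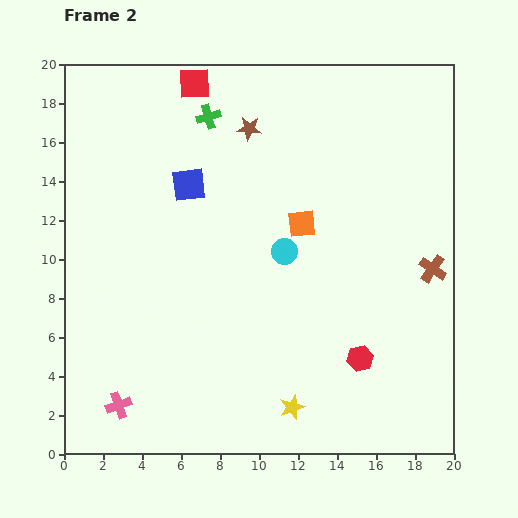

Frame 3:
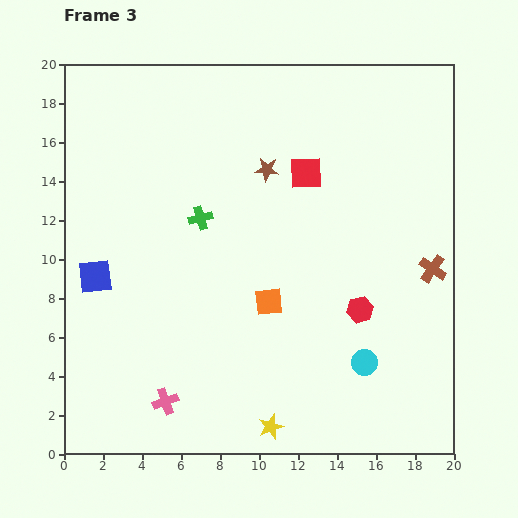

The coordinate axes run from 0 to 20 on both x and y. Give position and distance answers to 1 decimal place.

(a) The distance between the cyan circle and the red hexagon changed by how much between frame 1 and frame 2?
-9.1

Distance in frame 1: 15.8. Distance in frame 2: 6.7.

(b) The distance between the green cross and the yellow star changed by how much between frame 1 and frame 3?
+1.3

Distance in frame 1: 10.0. Distance in frame 3: 11.3.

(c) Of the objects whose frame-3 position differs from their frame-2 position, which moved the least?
the yellow star

(moved 1.5)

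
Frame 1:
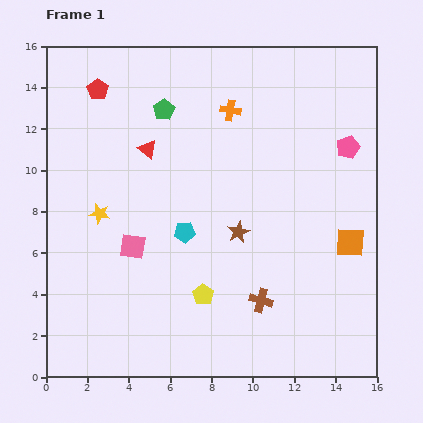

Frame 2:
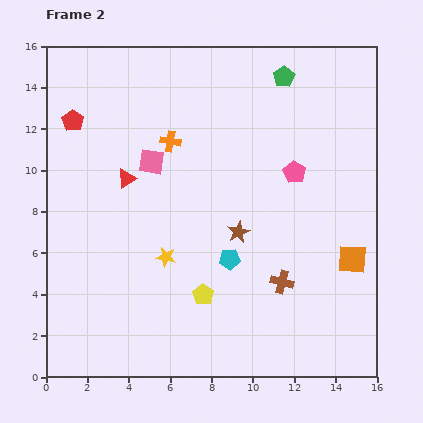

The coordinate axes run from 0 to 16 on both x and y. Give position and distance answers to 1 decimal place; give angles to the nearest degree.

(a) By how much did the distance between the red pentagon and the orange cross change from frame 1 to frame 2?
-1.7

Distance in frame 1: 6.5. Distance in frame 2: 4.8.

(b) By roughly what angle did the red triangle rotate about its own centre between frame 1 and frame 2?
49° clockwise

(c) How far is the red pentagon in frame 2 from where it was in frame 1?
1.9

The red pentagon moved from (2.5, 13.9) to (1.3, 12.4), a distance of √(1.2² + 1.5²) ≈ 1.9.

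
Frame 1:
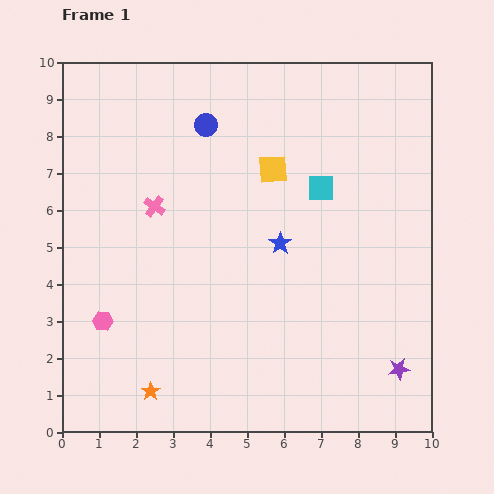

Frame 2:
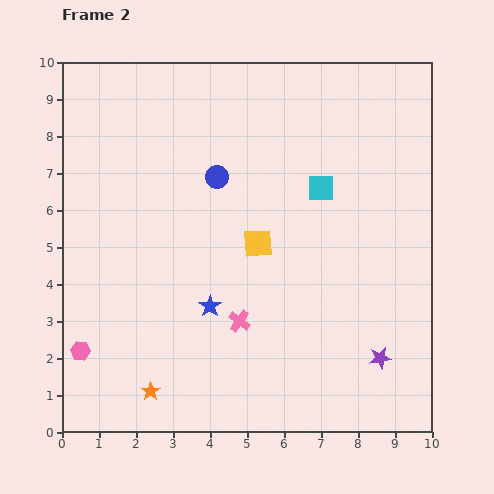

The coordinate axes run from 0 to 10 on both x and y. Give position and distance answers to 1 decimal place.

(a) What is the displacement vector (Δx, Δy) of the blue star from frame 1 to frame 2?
(-1.9, -1.7)

The blue star was at (5.9, 5.1) in frame 1 and (4.0, 3.4) in frame 2.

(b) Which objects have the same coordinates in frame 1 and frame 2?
the orange star, the cyan square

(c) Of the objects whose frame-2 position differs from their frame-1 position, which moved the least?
the purple star

(moved 0.6)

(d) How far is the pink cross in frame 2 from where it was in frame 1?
3.9

The pink cross moved from (2.5, 6.1) to (4.8, 3.0), a distance of √(2.3² + 3.1²) ≈ 3.9.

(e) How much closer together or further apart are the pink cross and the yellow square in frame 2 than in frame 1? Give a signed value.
-1.2

Distance in frame 1: 3.4. Distance in frame 2: 2.2.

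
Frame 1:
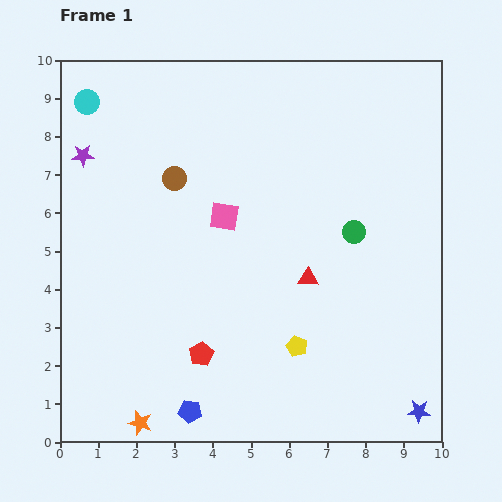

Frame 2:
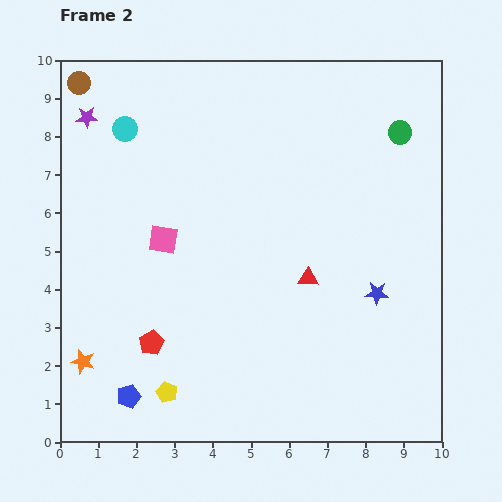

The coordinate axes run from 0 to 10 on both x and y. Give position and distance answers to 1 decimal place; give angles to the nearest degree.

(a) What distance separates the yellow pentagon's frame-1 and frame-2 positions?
3.6

The yellow pentagon moved from (6.2, 2.5) to (2.8, 1.3), a distance of √(3.4² + 1.2²) ≈ 3.6.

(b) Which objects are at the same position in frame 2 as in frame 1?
the red triangle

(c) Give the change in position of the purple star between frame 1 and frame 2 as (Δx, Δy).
(0.1, 1.0)

The purple star was at (0.6, 7.5) in frame 1 and (0.7, 8.5) in frame 2.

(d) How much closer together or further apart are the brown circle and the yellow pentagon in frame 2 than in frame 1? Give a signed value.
+3.0

Distance in frame 1: 5.4. Distance in frame 2: 8.4.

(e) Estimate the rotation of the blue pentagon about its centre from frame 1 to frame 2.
25° counter-clockwise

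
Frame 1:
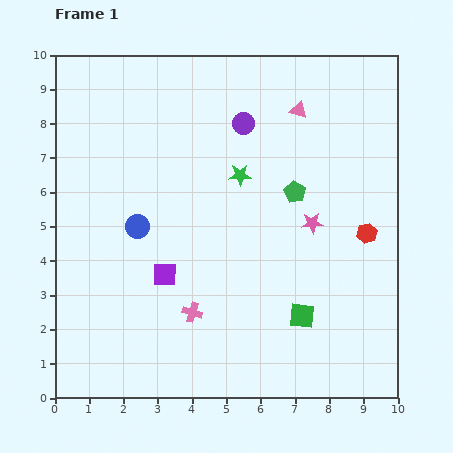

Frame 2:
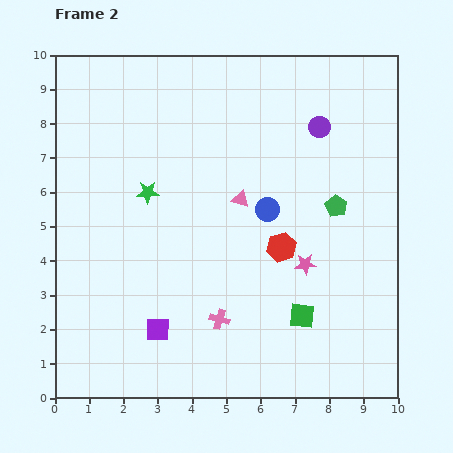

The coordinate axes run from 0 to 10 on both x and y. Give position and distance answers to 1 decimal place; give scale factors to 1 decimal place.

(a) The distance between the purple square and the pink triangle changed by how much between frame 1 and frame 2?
-1.7

Distance in frame 1: 6.2. Distance in frame 2: 4.5.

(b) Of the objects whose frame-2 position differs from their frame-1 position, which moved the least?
the pink cross

(moved 0.8)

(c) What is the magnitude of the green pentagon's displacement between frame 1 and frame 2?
1.3

The green pentagon moved from (7.0, 6.0) to (8.2, 5.6), a distance of √(1.2² + 0.4²) ≈ 1.3.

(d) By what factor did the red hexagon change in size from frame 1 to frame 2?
1.5×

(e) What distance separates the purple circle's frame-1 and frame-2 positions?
2.2

The purple circle moved from (5.5, 8.0) to (7.7, 7.9), a distance of √(2.2² + 0.1²) ≈ 2.2.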